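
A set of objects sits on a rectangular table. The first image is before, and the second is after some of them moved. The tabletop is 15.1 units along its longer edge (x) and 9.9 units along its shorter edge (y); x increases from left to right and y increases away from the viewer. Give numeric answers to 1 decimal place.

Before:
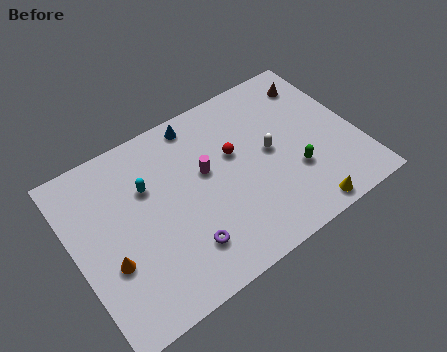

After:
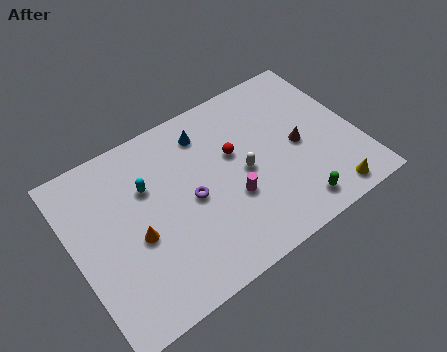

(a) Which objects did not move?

the cyan capsule and the red sphere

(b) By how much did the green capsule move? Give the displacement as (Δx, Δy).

(-0.4, -1.9)

From the two frames, the green capsule sits at roughly (11.5, 3.3) before and (11.1, 1.4) after.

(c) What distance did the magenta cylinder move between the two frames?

2.4

The magenta cylinder was near (7.1, 5.8) before and (8.1, 3.6) after, so it travelled √(1.0² + 2.2²) ≈ 2.4 units.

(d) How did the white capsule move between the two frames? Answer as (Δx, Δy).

(-1.5, -0.4)

From the two frames, the white capsule sits at roughly (10.5, 5.1) before and (9.0, 4.7) after.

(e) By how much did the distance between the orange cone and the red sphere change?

-1.6

Before: roughly 7.5 units apart; after: 5.9. That's 1.6 units closer together.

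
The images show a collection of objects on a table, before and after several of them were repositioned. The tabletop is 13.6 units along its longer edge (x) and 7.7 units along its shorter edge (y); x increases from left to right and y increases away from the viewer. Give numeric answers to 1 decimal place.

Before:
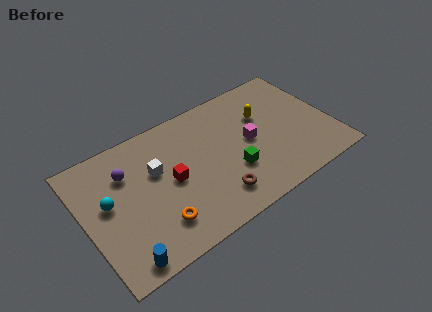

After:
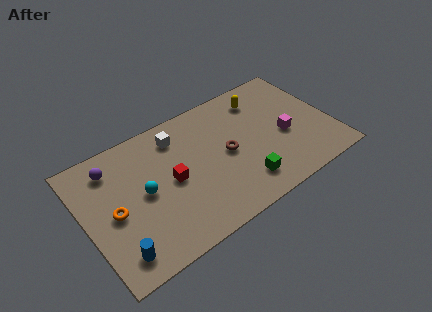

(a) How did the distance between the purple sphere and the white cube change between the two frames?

+1.9

They were about 1.7 units apart before and 3.6 after — 1.9 units further apart.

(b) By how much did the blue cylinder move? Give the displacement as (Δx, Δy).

(-0.2, 0.5)

From the two frames, the blue cylinder sits at roughly (1.5, 0.8) before and (1.3, 1.3) after.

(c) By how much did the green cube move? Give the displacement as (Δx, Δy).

(0.4, -1.0)

The green cube was at about (7.9, 2.6) and moved to about (8.3, 1.6).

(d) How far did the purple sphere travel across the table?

1.0

The purple sphere moved from about (2.5, 5.5) to (1.8, 6.2), a distance of √(0.7² + 0.7²) ≈ 1.0.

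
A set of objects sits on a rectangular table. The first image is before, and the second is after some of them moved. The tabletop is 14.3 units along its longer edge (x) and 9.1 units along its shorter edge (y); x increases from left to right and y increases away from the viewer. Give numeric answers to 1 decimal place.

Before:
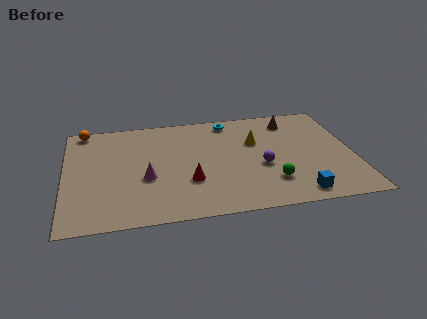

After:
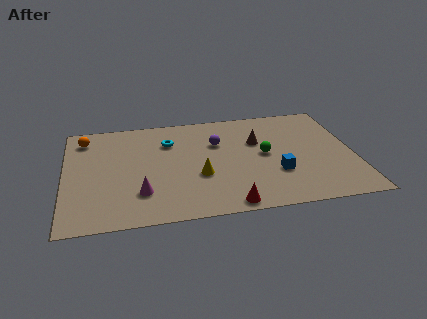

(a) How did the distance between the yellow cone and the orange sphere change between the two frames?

-1.9

They were about 8.8 units apart before and 6.9 after — 1.9 units closer together.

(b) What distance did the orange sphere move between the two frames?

0.8

The orange sphere was near (1.0, 8.3) before and (1.0, 7.5) after, so it travelled √(0.0² + 0.8²) ≈ 0.8 units.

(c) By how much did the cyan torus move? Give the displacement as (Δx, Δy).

(-3.1, -1.4)

The cyan torus started near (8.3, 8.0) and ended near (5.2, 6.6).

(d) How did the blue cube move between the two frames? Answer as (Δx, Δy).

(-0.9, 1.9)

From the two frames, the blue cube sits at roughly (11.3, 1.1) before and (10.4, 3.0) after.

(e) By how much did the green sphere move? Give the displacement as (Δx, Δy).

(-0.2, 2.4)

The green sphere started near (10.1, 2.3) and ended near (9.9, 4.7).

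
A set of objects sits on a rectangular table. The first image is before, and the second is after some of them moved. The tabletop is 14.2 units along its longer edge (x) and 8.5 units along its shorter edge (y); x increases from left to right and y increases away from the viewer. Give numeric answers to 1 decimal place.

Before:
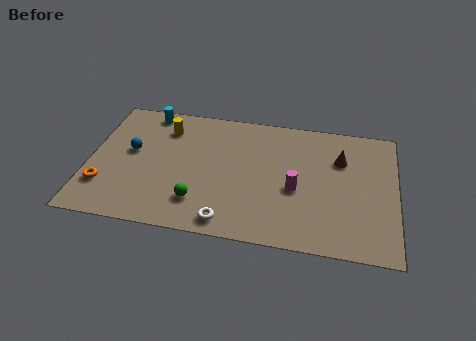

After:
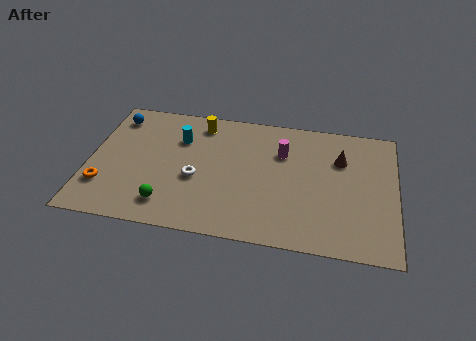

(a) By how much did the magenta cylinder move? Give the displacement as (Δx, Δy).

(-0.7, 2.3)

From the two frames, the magenta cylinder sits at roughly (9.6, 3.6) before and (8.9, 5.9) after.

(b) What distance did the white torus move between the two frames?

3.0

The white torus was near (6.6, 1.0) before and (5.0, 3.5) after, so it travelled √(1.6² + 2.5²) ≈ 3.0 units.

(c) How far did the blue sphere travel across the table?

2.4

The blue sphere was near (1.9, 4.8) before and (1.0, 7.0) after, so it travelled √(0.9² + 2.2²) ≈ 2.4 units.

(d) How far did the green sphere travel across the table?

1.5

The green sphere moved from about (5.2, 2.0) to (3.8, 1.6), a distance of √(1.4² + 0.4²) ≈ 1.5.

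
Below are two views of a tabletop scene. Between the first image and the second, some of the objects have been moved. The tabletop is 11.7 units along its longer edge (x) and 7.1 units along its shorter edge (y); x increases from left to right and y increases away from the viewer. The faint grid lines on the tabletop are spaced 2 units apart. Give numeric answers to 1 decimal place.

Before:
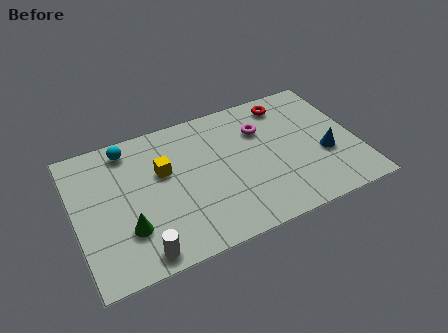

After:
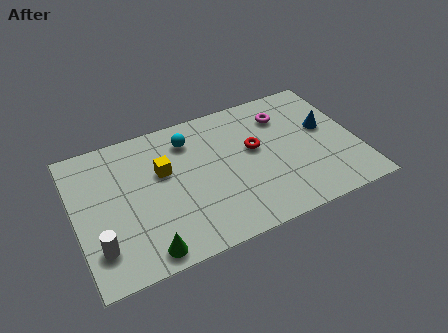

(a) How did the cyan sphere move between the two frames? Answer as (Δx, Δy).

(2.5, -0.5)

From the two frames, the cyan sphere sits at roughly (2.4, 6.1) before and (4.9, 5.6) after.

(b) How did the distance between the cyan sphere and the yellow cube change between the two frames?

-0.4

They were about 2.1 units apart before and 1.7 after — 0.4 units closer together.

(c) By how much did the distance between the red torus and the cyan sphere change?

-3.7

They were about 6.7 units apart before and 3.0 after — 3.7 units closer together.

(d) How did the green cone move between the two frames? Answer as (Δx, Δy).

(0.6, -1.3)

The green cone started near (2.0, 2.1) and ended near (2.6, 0.8).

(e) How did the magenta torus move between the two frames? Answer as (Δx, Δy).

(1.0, 0.4)

The magenta torus was at about (7.9, 5.0) and moved to about (8.9, 5.4).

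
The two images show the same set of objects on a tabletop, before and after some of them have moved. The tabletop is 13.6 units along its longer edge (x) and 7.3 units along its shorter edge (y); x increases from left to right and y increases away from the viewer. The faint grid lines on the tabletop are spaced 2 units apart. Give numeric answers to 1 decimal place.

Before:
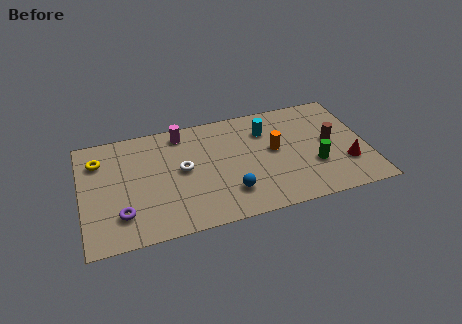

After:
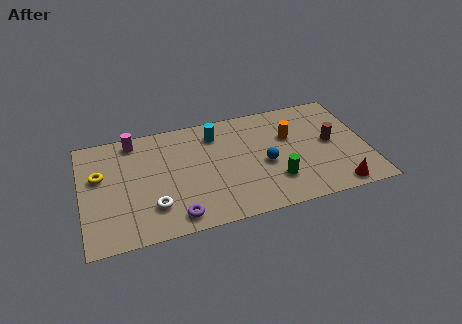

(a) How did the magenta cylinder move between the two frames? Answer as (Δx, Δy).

(-2.3, 0.1)

The magenta cylinder started near (4.9, 6.3) and ended near (2.6, 6.4).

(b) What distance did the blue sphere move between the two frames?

2.3

The blue sphere was near (6.9, 1.8) before and (8.7, 3.2) after, so it travelled √(1.8² + 1.4²) ≈ 2.3 units.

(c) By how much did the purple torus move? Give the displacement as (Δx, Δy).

(2.5, -0.8)

From the two frames, the purple torus sits at roughly (1.8, 1.8) before and (4.3, 1.0) after.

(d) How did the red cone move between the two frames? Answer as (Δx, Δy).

(-0.6, -1.4)

The red cone started near (12.5, 2.2) and ended near (11.9, 0.8).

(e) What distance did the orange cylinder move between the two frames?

1.1

From (9.2, 4.0) to (10.0, 4.7), the orange cylinder covered √(0.8² + 0.7²) ≈ 1.1 units.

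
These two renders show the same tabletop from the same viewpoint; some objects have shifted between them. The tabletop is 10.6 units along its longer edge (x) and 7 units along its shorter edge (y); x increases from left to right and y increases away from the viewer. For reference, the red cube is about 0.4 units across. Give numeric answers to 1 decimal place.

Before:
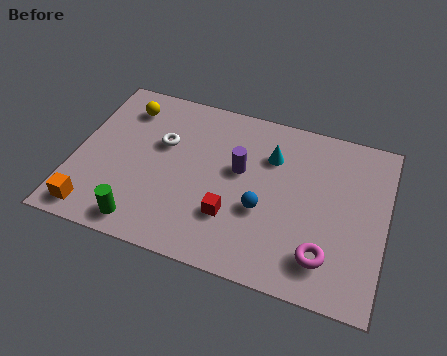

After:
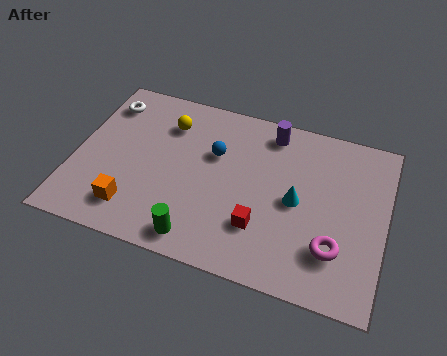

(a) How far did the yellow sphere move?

1.5

From (1.5, 5.6) to (3.0, 5.3), the yellow sphere covered √(1.5² + 0.3²) ≈ 1.5 units.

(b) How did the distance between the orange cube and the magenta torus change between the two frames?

-1.0

They were about 7.8 units apart before and 6.8 after — 1.0 units closer together.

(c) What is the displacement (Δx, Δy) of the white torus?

(-2.1, 1.2)

From the two frames, the white torus sits at roughly (2.9, 4.4) before and (0.8, 5.6) after.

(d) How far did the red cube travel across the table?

1.0

The red cube was near (5.5, 2.1) before and (6.5, 2.0) after, so it travelled √(1.0² + 0.1²) ≈ 1.0 units.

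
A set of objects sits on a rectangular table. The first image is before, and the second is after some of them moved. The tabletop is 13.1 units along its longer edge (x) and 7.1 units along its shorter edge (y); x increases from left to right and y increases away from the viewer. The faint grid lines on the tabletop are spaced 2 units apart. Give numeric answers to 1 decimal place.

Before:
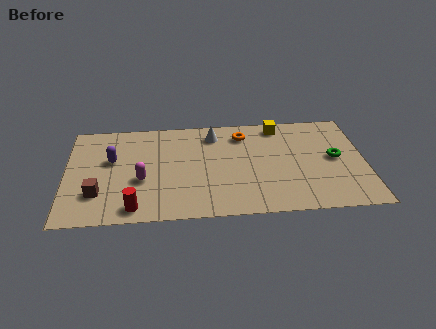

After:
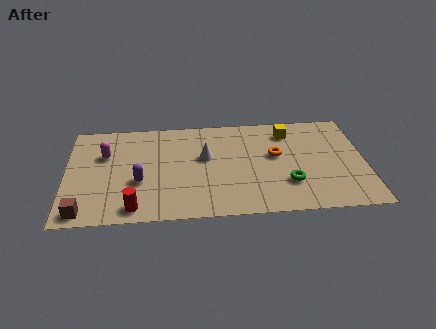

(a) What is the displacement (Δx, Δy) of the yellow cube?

(0.4, -0.5)

The yellow cube started near (9.4, 6.2) and ended near (9.8, 5.7).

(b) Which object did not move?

the red cylinder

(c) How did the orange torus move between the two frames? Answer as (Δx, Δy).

(1.4, -1.6)

The orange torus started near (7.8, 5.7) and ended near (9.2, 4.1).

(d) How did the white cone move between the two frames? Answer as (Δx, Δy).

(-0.4, -1.6)

The white cone was at about (6.5, 5.8) and moved to about (6.1, 4.2).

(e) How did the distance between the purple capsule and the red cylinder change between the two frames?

-1.7

The distance was about 3.5 in the first image and 1.8 in the second, so they moved 1.7 units closer together.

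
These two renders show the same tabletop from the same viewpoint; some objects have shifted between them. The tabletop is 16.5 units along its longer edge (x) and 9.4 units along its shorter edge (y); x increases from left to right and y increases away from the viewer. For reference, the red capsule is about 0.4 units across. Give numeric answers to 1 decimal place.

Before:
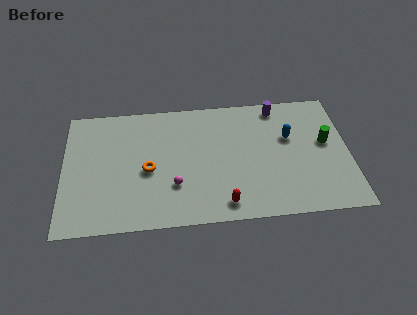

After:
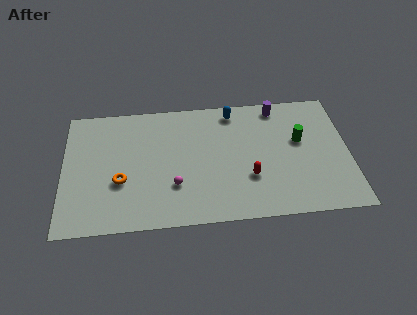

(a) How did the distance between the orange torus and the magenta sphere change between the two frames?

+1.2

The distance was about 2.0 in the first image and 3.2 in the second, so they moved 1.2 units further apart.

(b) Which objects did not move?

the purple cylinder and the magenta sphere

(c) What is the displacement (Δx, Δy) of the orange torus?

(-1.6, -0.7)

The orange torus started near (4.9, 4.2) and ended near (3.3, 3.5).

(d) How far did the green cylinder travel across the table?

1.5

The green cylinder was near (15.2, 5.3) before and (13.7, 5.6) after, so it travelled √(1.5² + 0.3²) ≈ 1.5 units.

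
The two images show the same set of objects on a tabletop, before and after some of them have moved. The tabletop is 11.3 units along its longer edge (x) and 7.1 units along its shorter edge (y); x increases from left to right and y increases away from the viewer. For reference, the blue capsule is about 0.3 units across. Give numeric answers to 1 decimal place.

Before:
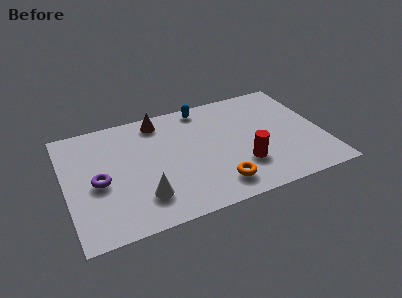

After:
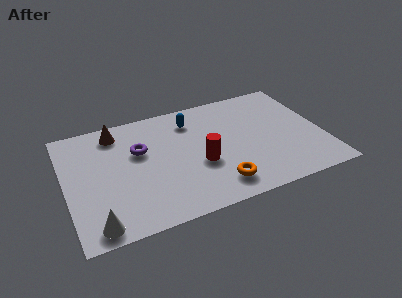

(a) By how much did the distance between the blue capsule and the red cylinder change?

-1.6

They were about 4.4 units apart before and 2.8 after — 1.6 units closer together.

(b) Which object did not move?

the orange torus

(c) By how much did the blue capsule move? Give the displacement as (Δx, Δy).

(-0.6, -0.7)

The blue capsule was at about (6.3, 6.3) and moved to about (5.7, 5.6).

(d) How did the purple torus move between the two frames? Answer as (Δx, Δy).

(1.9, 1.3)

The purple torus was at about (1.4, 3.2) and moved to about (3.3, 4.5).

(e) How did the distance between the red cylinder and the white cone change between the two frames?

+0.7

They were about 4.4 units apart before and 5.1 after — 0.7 units further apart.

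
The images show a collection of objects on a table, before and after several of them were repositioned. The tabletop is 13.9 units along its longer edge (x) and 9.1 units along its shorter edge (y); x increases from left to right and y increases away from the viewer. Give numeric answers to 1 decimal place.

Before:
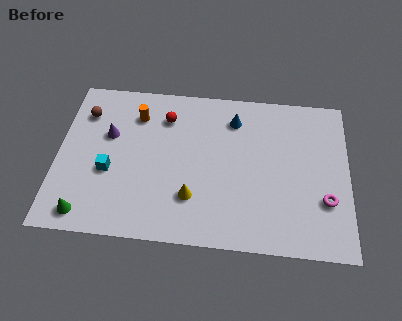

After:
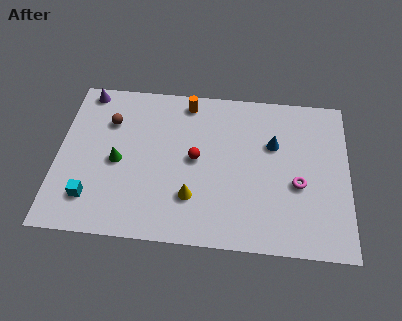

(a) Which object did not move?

the yellow cone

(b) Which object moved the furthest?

the green cone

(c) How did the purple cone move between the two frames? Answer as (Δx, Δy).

(-1.2, 2.5)

The purple cone started near (2.4, 5.7) and ended near (1.2, 8.2).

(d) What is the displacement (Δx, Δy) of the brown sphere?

(1.2, -0.4)

The brown sphere started near (1.2, 6.9) and ended near (2.4, 6.5).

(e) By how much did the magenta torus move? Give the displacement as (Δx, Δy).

(-1.3, 0.8)

The magenta torus was at about (12.8, 2.9) and moved to about (11.5, 3.7).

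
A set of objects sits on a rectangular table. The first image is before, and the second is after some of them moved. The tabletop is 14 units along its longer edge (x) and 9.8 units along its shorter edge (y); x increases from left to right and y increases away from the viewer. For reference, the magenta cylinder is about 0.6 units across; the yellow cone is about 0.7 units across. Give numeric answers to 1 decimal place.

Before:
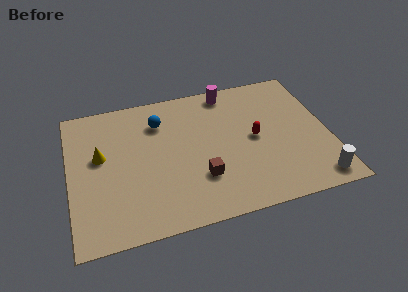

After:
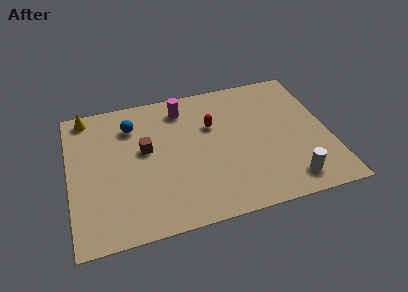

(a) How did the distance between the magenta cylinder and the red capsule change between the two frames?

-1.7

They were about 4.0 units apart before and 2.3 after — 1.7 units closer together.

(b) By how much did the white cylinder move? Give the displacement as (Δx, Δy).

(-1.4, 0.3)

The white cylinder was at about (13.0, 1.2) and moved to about (11.6, 1.5).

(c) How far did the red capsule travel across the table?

2.7

From (10.0, 4.9) to (7.8, 6.4), the red capsule covered √(2.2² + 1.5²) ≈ 2.7 units.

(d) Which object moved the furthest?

the brown cube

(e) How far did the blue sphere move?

1.5

The blue sphere was near (5.0, 7.4) before and (3.5, 7.5) after, so it travelled √(1.5² + 0.1²) ≈ 1.5 units.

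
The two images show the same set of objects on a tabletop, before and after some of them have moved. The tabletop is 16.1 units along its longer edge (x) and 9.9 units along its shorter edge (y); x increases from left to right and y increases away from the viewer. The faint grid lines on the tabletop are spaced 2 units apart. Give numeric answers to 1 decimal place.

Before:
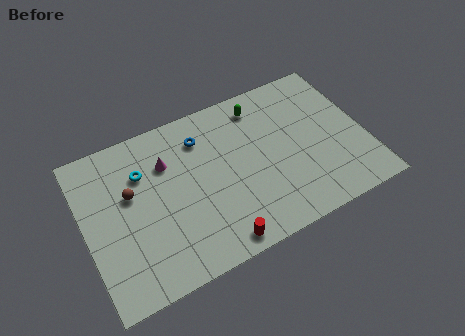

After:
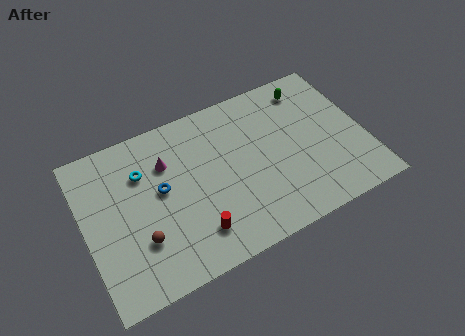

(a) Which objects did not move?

the magenta cone and the cyan torus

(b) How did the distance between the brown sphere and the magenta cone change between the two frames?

+2.1

Before: roughly 2.4 units apart; after: 4.5. That's 2.1 units further apart.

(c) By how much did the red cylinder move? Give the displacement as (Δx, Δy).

(-1.1, 1.1)

The red cylinder was at about (7.0, 1.0) and moved to about (5.9, 2.1).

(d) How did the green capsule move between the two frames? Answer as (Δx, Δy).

(2.9, 0.0)

From the two frames, the green capsule sits at roughly (10.5, 8.3) before and (13.4, 8.3) after.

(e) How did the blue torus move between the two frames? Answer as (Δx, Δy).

(-2.6, -2.2)

The blue torus started near (7.0, 7.7) and ended near (4.4, 5.5).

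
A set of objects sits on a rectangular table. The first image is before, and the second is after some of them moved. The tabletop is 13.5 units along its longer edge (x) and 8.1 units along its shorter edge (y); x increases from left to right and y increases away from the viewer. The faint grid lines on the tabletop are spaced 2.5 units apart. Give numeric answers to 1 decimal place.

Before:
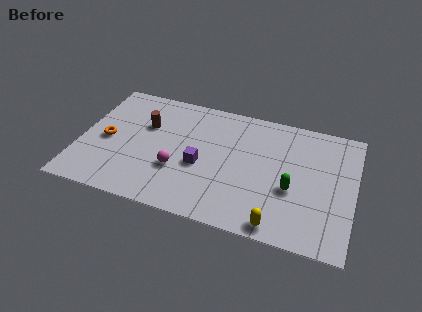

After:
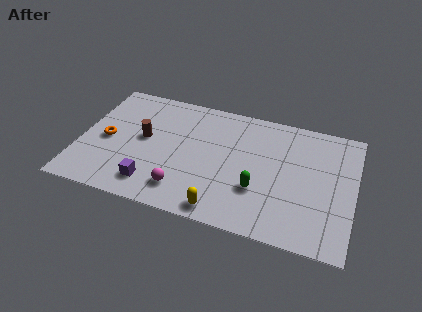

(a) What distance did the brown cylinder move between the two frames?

0.9

The brown cylinder moved from about (3.1, 5.3) to (3.1, 4.4), a distance of √(0.0² + 0.9²) ≈ 0.9.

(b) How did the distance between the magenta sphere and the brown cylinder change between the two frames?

+0.5

They were about 3.1 units apart before and 3.6 after — 0.5 units further apart.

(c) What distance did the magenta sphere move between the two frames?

1.3

The magenta sphere moved from about (4.9, 2.8) to (5.3, 1.6), a distance of √(0.4² + 1.2²) ≈ 1.3.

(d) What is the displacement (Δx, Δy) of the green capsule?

(-1.6, -0.5)

From the two frames, the green capsule sits at roughly (10.5, 3.2) before and (8.9, 2.7) after.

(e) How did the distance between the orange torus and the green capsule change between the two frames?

-1.5

They were about 9.2 units apart before and 7.7 after — 1.5 units closer together.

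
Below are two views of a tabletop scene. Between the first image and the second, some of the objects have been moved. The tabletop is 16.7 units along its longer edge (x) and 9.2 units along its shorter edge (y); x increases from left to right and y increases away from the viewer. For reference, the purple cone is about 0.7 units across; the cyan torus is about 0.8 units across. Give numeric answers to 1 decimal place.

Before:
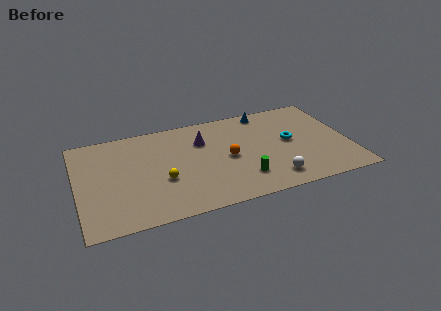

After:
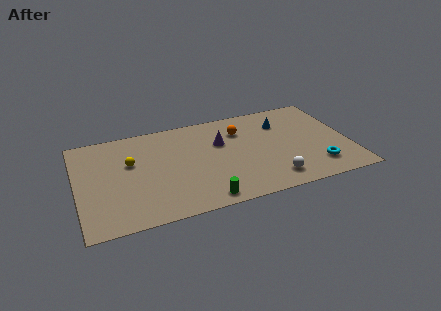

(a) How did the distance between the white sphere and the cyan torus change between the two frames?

-0.8

They were about 3.6 units apart before and 2.8 after — 0.8 units closer together.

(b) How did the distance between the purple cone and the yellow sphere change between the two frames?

+1.6

The distance was about 4.0 in the first image and 5.6 in the second, so they moved 1.6 units further apart.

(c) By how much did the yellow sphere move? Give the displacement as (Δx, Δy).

(-1.8, 2.2)

The yellow sphere was at about (5.1, 3.5) and moved to about (3.3, 5.7).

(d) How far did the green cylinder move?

2.8

The green cylinder was near (9.9, 2.2) before and (7.4, 1.0) after, so it travelled √(2.5² + 1.2²) ≈ 2.8 units.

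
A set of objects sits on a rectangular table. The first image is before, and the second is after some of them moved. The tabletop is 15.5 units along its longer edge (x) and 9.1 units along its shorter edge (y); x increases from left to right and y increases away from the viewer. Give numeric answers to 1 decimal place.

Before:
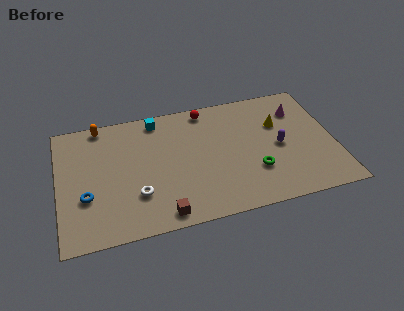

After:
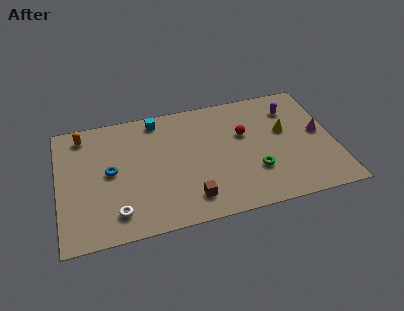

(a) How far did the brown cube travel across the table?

1.7

The brown cube moved from about (5.6, 1.0) to (7.2, 1.7), a distance of √(1.6² + 0.7²) ≈ 1.7.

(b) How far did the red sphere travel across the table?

3.1

The red sphere moved from about (8.5, 8.1) to (10.5, 5.7), a distance of √(2.0² + 2.4²) ≈ 3.1.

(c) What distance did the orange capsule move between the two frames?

1.1

The orange capsule was near (2.5, 8.3) before and (1.5, 7.8) after, so it travelled √(1.0² + 0.5²) ≈ 1.1 units.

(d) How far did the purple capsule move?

2.8

The purple capsule moved from about (12.4, 4.3) to (13.3, 7.0), a distance of √(0.9² + 2.7²) ≈ 2.8.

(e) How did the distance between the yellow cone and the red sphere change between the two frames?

-2.2

They were about 4.5 units apart before and 2.3 after — 2.2 units closer together.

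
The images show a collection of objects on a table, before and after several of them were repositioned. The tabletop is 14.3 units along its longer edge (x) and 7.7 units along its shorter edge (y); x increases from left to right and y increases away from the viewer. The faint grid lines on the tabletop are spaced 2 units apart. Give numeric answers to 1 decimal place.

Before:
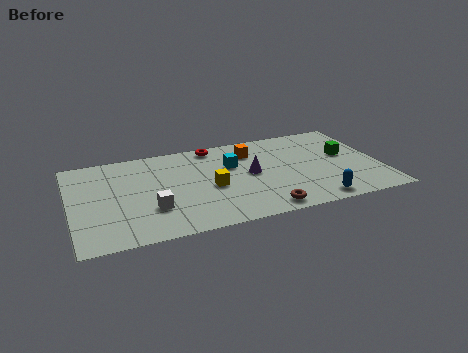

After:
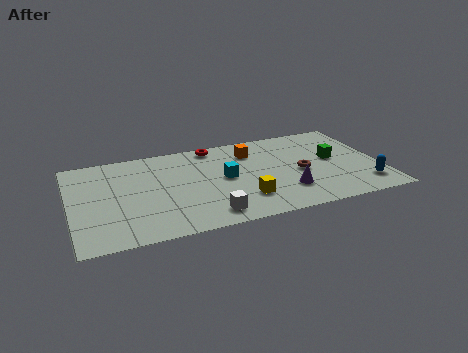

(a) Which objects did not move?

the orange cube and the red torus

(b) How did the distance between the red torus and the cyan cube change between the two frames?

+0.9

They were about 2.0 units apart before and 2.9 after — 0.9 units further apart.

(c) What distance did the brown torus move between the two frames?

3.3

The brown torus moved from about (8.6, 0.9) to (10.6, 3.5), a distance of √(2.0² + 2.6²) ≈ 3.3.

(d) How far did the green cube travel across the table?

0.6

The green cube moved from about (12.8, 4.4) to (12.2, 4.2), a distance of √(0.6² + 0.2²) ≈ 0.6.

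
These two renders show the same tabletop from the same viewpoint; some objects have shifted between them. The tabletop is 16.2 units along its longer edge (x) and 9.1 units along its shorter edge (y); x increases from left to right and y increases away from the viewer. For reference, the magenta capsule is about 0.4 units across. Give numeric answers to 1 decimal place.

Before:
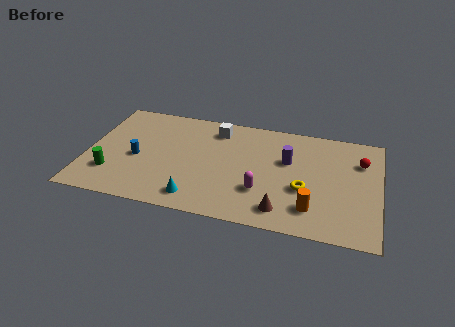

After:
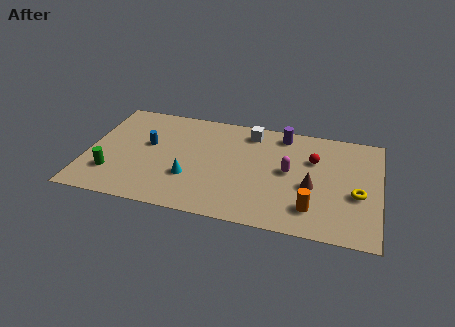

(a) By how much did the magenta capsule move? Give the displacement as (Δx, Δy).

(1.4, 2.0)

From the two frames, the magenta capsule sits at roughly (9.8, 2.8) before and (11.2, 4.8) after.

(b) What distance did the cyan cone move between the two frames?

1.7

The cyan cone moved from about (6.3, 1.4) to (5.8, 3.0), a distance of √(0.5² + 1.6²) ≈ 1.7.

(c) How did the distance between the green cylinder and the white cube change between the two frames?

+1.6

The distance was about 7.5 in the first image and 9.1 in the second, so they moved 1.6 units further apart.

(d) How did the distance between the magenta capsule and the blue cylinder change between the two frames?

+0.8

They were about 7.1 units apart before and 7.9 after — 0.8 units further apart.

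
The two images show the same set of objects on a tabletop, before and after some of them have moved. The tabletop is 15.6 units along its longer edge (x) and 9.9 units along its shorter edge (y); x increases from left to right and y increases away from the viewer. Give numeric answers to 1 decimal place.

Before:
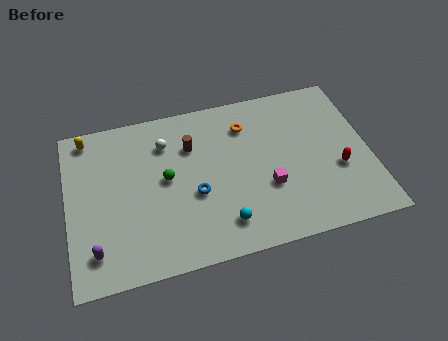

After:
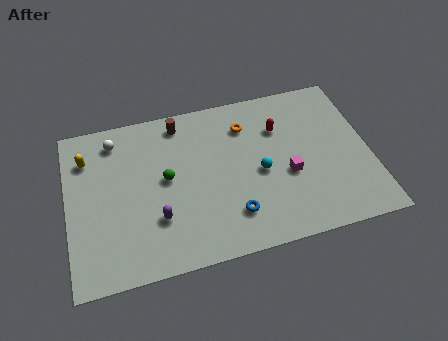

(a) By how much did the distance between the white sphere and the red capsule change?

-0.9

The distance was about 9.5 in the first image and 8.6 in the second, so they moved 0.9 units closer together.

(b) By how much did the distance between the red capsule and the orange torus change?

-4.2

They were about 6.0 units apart before and 1.8 after — 4.2 units closer together.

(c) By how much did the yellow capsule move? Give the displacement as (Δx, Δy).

(-0.1, -1.3)

From the two frames, the yellow capsule sits at roughly (1.2, 8.8) before and (1.1, 7.5) after.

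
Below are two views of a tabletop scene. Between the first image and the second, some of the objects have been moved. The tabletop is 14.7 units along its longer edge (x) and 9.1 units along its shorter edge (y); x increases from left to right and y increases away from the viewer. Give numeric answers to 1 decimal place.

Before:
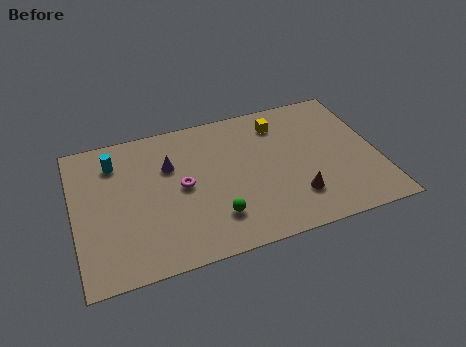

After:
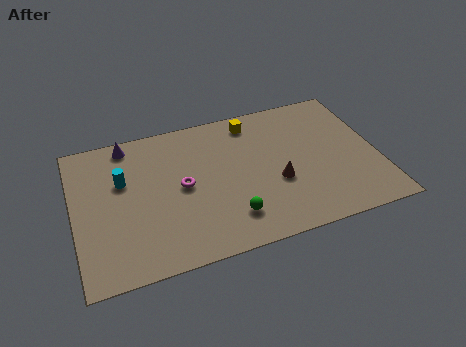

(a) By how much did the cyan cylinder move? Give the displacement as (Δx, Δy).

(0.3, -1.3)

The cyan cylinder was at about (2.1, 7.1) and moved to about (2.4, 5.8).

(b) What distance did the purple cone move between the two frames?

2.8

From (4.7, 6.1) to (2.8, 8.1), the purple cone covered √(1.9² + 2.0²) ≈ 2.8 units.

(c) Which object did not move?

the magenta torus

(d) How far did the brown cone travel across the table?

1.4

The brown cone moved from about (10.5, 2.3) to (9.7, 3.5), a distance of √(0.8² + 1.2²) ≈ 1.4.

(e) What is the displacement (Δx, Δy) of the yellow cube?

(-1.3, 0.5)

The yellow cube started near (10.2, 7.3) and ended near (8.9, 7.8).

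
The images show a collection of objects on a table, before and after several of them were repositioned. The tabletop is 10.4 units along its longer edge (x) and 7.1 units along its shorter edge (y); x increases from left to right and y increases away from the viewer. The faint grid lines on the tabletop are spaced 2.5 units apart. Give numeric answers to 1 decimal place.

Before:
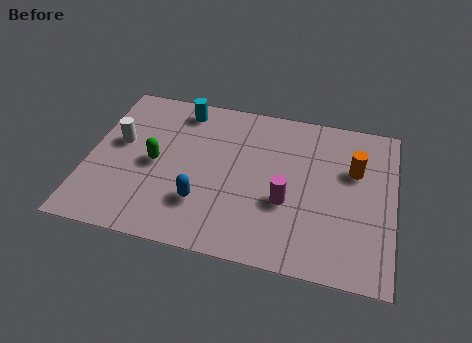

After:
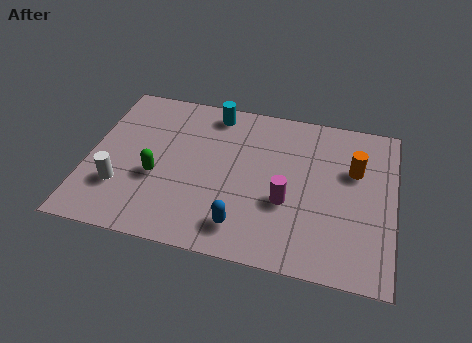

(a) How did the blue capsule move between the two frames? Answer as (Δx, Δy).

(1.4, -0.7)

The blue capsule started near (4.0, 2.0) and ended near (5.4, 1.3).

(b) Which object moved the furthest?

the white cylinder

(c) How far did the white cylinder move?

2.0

The white cylinder was near (1.0, 4.1) before and (1.2, 2.1) after, so it travelled √(0.2² + 2.0²) ≈ 2.0 units.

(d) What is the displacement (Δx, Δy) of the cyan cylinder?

(1.1, 0.1)

The cyan cylinder started near (3.0, 6.1) and ended near (4.1, 6.2).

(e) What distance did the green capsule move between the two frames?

0.6

The green capsule moved from about (2.3, 3.4) to (2.4, 2.8), a distance of √(0.1² + 0.6²) ≈ 0.6.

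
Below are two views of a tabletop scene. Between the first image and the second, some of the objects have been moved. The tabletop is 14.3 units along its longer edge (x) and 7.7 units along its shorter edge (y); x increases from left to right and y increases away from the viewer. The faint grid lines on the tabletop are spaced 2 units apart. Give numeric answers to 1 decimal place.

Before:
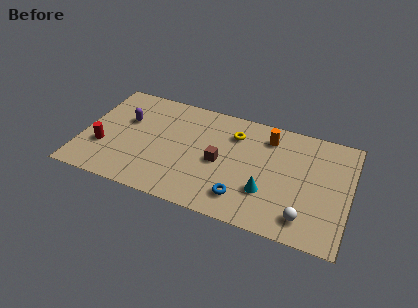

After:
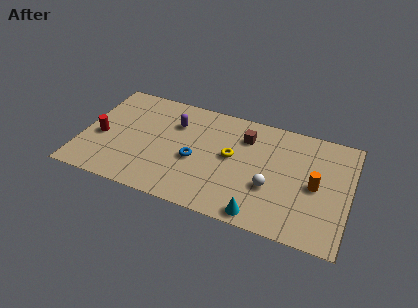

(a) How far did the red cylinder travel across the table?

0.7

From (1.2, 2.6) to (1.0, 3.3), the red cylinder covered √(0.2² + 0.7²) ≈ 0.7 units.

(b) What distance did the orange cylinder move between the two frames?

3.7

The orange cylinder moved from about (9.8, 6.2) to (12.5, 3.7), a distance of √(2.7² + 2.5²) ≈ 3.7.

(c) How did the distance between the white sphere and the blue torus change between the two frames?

+0.8

Before: roughly 3.3 units apart; after: 4.1. That's 0.8 units further apart.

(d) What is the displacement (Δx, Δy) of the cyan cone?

(-0.2, -1.6)

The cyan cone started near (10.0, 2.4) and ended near (9.8, 0.8).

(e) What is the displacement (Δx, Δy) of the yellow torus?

(0.0, -1.6)

From the two frames, the yellow torus sits at roughly (8.0, 5.8) before and (8.0, 4.2) after.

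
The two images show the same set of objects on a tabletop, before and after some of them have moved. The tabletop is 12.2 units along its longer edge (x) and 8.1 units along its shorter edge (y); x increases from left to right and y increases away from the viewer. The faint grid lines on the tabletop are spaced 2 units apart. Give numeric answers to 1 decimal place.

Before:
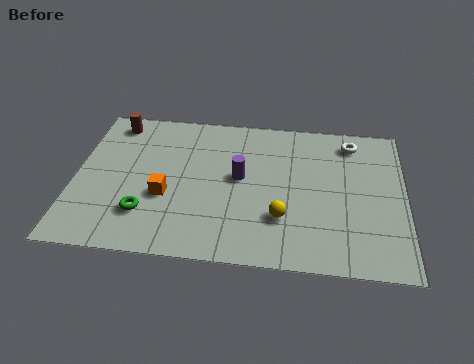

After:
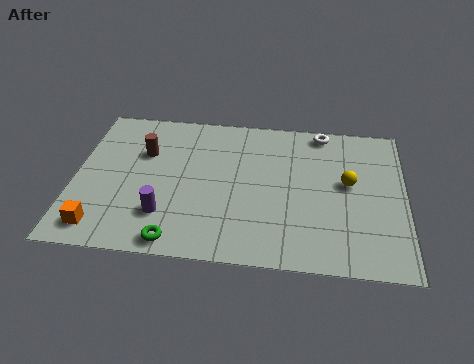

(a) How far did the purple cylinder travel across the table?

3.5

The purple cylinder was near (6.1, 4.4) before and (3.4, 2.1) after, so it travelled √(2.7² + 2.3²) ≈ 3.5 units.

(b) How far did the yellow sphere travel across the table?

3.2

The yellow sphere was near (7.7, 2.4) before and (10.1, 4.5) after, so it travelled √(2.4² + 2.1²) ≈ 3.2 units.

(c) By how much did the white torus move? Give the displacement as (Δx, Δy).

(-1.1, 0.5)

The white torus started near (10.2, 6.8) and ended near (9.1, 7.3).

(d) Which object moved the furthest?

the purple cylinder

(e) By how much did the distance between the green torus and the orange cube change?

+1.6

They were about 1.2 units apart before and 2.8 after — 1.6 units further apart.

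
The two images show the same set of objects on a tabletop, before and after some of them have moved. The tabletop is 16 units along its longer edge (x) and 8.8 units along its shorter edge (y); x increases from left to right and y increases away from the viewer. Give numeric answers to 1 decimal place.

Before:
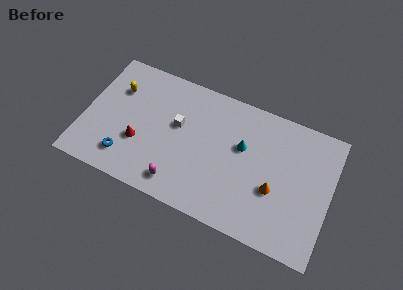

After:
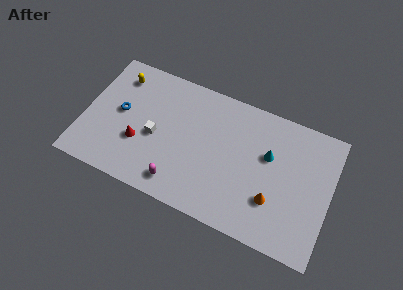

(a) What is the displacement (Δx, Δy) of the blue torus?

(-0.7, 2.9)

The blue torus started near (3.0, 1.8) and ended near (2.3, 4.7).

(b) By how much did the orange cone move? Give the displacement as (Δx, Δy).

(0.0, -0.7)

The orange cone was at about (12.5, 3.4) and moved to about (12.5, 2.7).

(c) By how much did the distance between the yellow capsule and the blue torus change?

-2.1

Before: roughly 4.5 units apart; after: 2.4. That's 2.1 units closer together.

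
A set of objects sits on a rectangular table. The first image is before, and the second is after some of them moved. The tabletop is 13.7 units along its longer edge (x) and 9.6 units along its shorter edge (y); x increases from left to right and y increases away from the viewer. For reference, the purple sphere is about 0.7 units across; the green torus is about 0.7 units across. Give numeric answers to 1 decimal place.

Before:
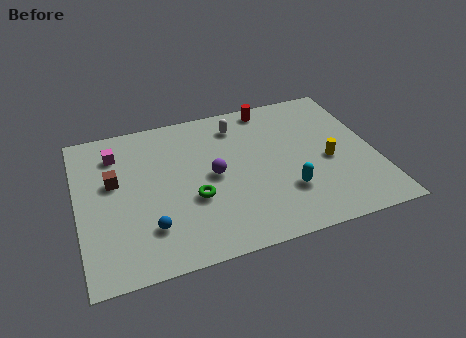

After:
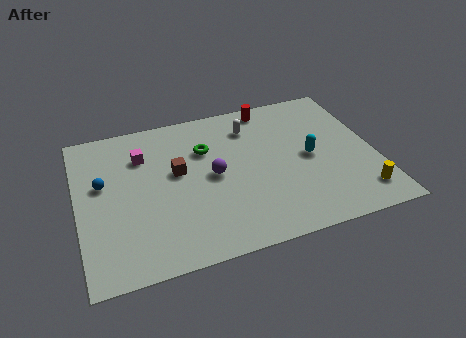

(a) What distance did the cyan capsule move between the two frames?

2.3

From (9.4, 2.8) to (10.7, 4.7), the cyan capsule covered √(1.3² + 1.9²) ≈ 2.3 units.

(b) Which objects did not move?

the purple sphere and the red cylinder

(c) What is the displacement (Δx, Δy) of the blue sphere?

(-1.9, 3.3)

From the two frames, the blue sphere sits at roughly (3.1, 2.4) before and (1.2, 5.7) after.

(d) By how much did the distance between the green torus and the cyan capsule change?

+0.8

They were about 4.3 units apart before and 5.1 after — 0.8 units further apart.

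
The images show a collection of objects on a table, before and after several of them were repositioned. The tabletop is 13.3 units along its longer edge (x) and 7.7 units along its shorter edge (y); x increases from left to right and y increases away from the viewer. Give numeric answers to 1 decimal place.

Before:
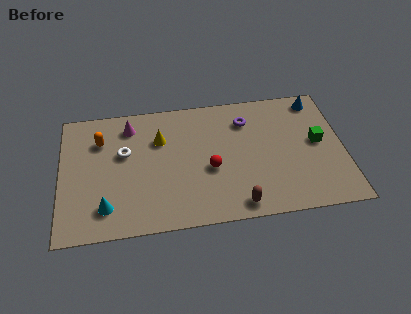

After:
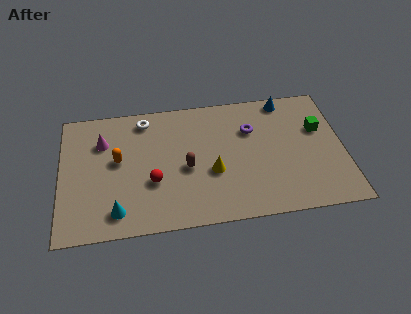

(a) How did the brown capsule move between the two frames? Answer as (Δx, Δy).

(-2.3, 2.5)

The brown capsule was at about (8.2, 0.9) and moved to about (5.9, 3.4).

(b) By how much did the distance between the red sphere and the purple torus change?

+2.1

They were about 3.2 units apart before and 5.3 after — 2.1 units further apart.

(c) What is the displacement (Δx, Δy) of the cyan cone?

(0.5, -0.3)

The cyan cone started near (2.1, 1.6) and ended near (2.6, 1.3).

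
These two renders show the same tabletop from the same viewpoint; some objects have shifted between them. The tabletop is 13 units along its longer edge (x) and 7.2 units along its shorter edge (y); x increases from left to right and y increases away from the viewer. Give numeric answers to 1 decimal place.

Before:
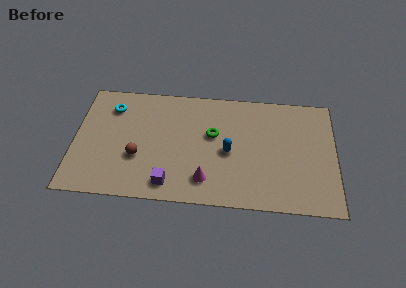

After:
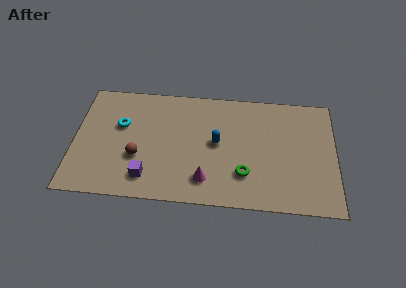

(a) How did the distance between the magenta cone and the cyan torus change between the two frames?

-1.1

The distance was about 6.3 in the first image and 5.2 in the second, so they moved 1.1 units closer together.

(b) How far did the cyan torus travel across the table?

1.2

The cyan torus moved from about (1.8, 5.6) to (2.3, 4.5), a distance of √(0.5² + 1.1²) ≈ 1.2.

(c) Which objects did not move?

the magenta cone and the brown sphere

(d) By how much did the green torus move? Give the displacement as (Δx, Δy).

(1.6, -2.3)

From the two frames, the green torus sits at roughly (6.9, 4.3) before and (8.5, 2.0) after.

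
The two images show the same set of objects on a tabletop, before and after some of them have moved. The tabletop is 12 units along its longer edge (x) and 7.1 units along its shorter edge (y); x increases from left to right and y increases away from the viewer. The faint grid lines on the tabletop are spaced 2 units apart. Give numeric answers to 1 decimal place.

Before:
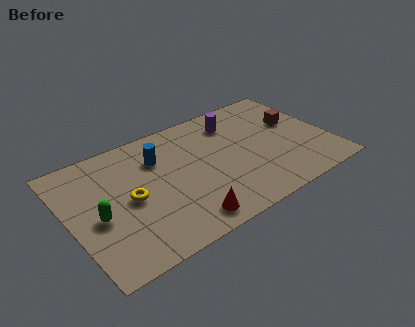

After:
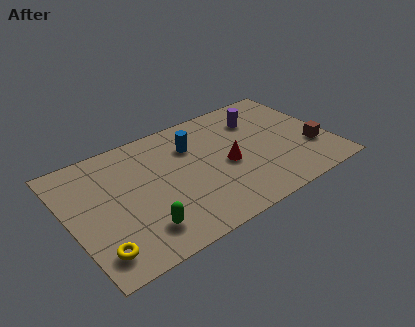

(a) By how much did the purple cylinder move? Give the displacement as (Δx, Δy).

(1.1, -0.3)

The purple cylinder started near (8.0, 5.6) and ended near (9.1, 5.3).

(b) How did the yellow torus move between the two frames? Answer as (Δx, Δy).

(-1.8, -2.1)

The yellow torus was at about (2.7, 3.4) and moved to about (0.9, 1.3).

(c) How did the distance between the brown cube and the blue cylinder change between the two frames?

-0.5

Before: roughly 6.4 units apart; after: 5.9. That's 0.5 units closer together.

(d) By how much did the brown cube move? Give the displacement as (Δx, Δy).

(0.4, -2.0)

The brown cube was at about (10.7, 4.3) and moved to about (11.1, 2.3).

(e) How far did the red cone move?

3.3

The red cone was near (4.8, 1.0) before and (7.2, 3.2) after, so it travelled √(2.4² + 2.2²) ≈ 3.3 units.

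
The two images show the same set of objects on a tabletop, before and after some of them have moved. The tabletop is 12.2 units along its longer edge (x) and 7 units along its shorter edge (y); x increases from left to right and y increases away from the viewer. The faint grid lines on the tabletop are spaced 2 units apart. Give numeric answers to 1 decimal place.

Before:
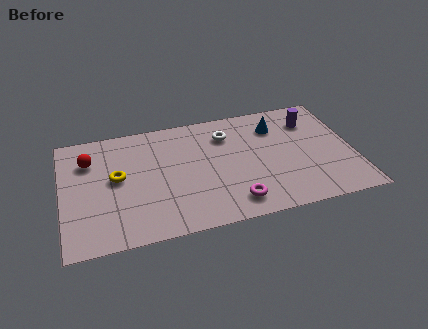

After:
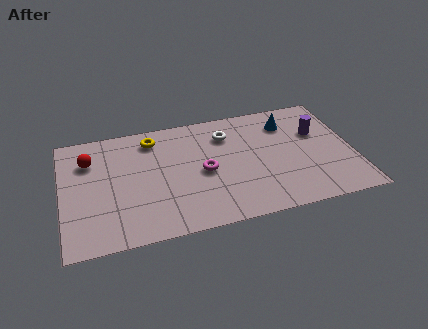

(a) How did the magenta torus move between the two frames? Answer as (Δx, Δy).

(-1.1, 2.1)

From the two frames, the magenta torus sits at roughly (7.0, 1.2) before and (5.9, 3.3) after.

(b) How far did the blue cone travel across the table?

0.5

From (9.1, 5.3) to (9.6, 5.4), the blue cone covered √(0.5² + 0.1²) ≈ 0.5 units.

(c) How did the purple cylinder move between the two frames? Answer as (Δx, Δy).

(0.2, -0.8)

From the two frames, the purple cylinder sits at roughly (10.6, 5.3) before and (10.8, 4.5) after.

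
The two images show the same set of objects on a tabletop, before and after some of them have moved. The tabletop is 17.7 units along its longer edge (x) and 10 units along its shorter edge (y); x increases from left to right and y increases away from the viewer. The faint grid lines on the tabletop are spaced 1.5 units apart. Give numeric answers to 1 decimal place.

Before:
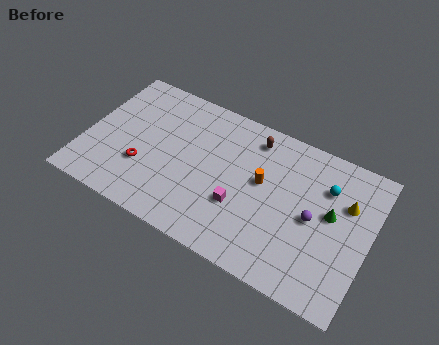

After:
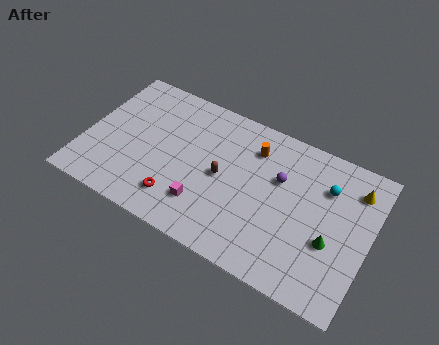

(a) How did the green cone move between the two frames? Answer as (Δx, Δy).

(0.2, -1.8)

The green cone was at about (15.3, 5.6) and moved to about (15.5, 3.8).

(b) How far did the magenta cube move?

2.3

From (9.9, 3.5) to (7.8, 2.5), the magenta cube covered √(2.1² + 1.0²) ≈ 2.3 units.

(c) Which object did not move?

the cyan sphere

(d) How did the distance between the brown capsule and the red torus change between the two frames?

-4.4

They were about 8.1 units apart before and 3.7 after — 4.4 units closer together.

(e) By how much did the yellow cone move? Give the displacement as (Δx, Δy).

(0.4, 1.2)

From the two frames, the yellow cone sits at roughly (16.1, 6.7) before and (16.5, 7.9) after.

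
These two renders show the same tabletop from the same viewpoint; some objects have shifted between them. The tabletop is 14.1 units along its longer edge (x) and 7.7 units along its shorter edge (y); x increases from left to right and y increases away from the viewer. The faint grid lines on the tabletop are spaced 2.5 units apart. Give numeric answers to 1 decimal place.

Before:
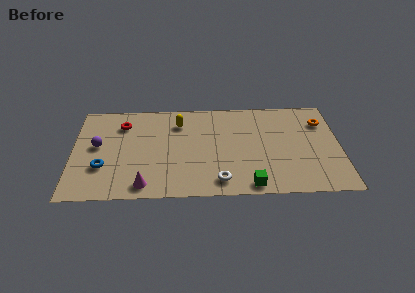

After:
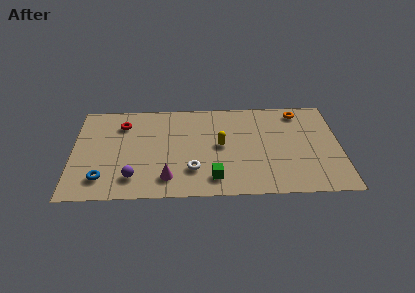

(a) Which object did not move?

the red torus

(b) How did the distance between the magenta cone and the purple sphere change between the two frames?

-2.3

The distance was about 4.1 in the first image and 1.8 in the second, so they moved 2.3 units closer together.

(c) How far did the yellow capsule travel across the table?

2.9

From (5.6, 5.9) to (7.8, 4.0), the yellow capsule covered √(2.2² + 1.9²) ≈ 2.9 units.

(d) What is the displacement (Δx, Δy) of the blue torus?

(0.0, -0.9)

The blue torus started near (1.6, 2.5) and ended near (1.6, 1.6).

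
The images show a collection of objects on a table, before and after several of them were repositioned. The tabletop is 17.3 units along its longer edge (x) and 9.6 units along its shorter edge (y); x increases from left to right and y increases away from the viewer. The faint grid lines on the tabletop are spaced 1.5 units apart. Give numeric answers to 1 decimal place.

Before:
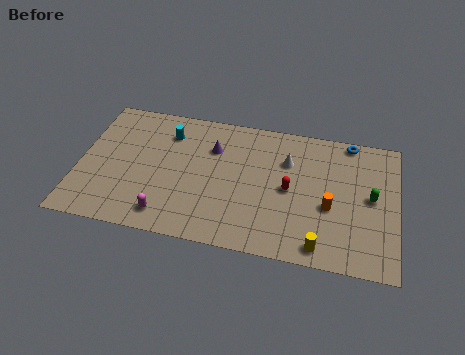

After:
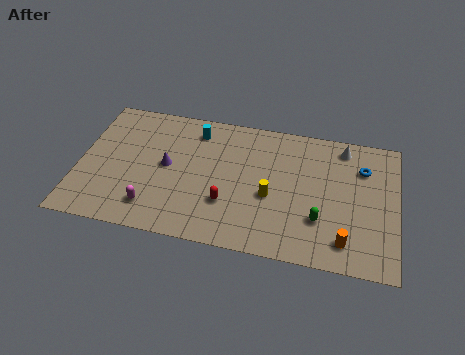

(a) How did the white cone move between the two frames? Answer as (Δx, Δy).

(3.0, 1.6)

The white cone was at about (11.3, 6.7) and moved to about (14.3, 8.3).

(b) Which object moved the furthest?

the yellow cylinder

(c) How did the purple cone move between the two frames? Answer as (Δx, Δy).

(-2.4, -1.8)

From the two frames, the purple cone sits at roughly (7.2, 6.8) before and (4.8, 5.0) after.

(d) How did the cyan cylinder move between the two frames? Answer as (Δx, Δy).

(1.5, 0.5)

The cyan cylinder was at about (4.7, 7.4) and moved to about (6.2, 7.9).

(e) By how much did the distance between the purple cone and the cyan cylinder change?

+0.6

The distance was about 2.6 in the first image and 3.2 in the second, so they moved 0.6 units further apart.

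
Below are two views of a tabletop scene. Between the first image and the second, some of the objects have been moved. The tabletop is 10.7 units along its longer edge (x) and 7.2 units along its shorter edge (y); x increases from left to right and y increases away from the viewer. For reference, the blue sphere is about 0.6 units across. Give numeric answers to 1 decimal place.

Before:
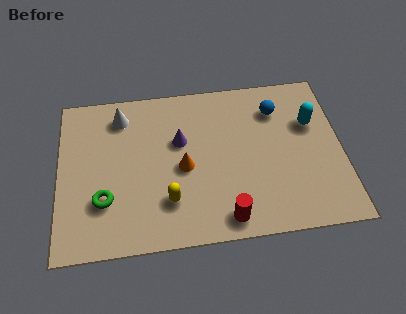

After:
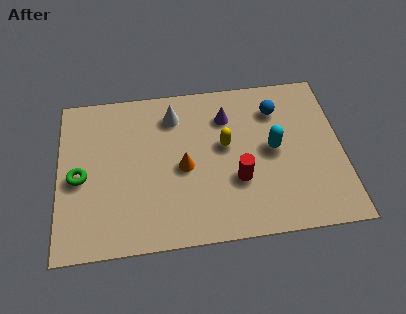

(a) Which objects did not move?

the blue sphere and the orange cone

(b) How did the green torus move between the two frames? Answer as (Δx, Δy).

(-0.9, 1.1)

The green torus was at about (1.7, 2.2) and moved to about (0.8, 3.3).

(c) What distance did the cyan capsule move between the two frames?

1.8

From (9.6, 4.7) to (8.1, 3.7), the cyan capsule covered √(1.5² + 1.0²) ≈ 1.8 units.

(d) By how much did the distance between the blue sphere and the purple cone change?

-1.9

They were about 3.8 units apart before and 1.9 after — 1.9 units closer together.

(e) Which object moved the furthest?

the yellow capsule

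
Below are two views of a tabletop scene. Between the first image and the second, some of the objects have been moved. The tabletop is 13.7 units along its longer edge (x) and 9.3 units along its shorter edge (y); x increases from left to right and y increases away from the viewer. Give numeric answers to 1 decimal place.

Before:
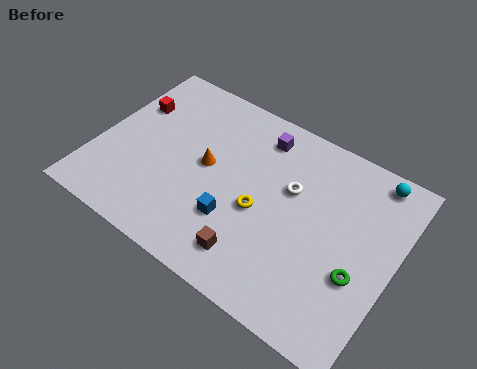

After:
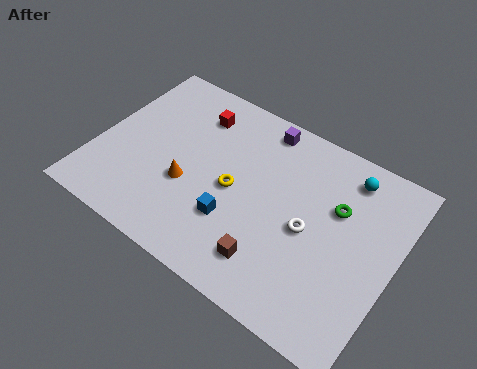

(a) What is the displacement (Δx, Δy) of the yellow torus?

(-1.3, 0.4)

The yellow torus was at about (7.7, 4.0) and moved to about (6.4, 4.4).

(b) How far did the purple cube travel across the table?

0.5

The purple cube moved from about (7.0, 7.7) to (7.0, 8.2), a distance of √(0.0² + 0.5²) ≈ 0.5.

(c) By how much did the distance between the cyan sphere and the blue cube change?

-1.1

The distance was about 7.7 in the first image and 6.6 in the second, so they moved 1.1 units closer together.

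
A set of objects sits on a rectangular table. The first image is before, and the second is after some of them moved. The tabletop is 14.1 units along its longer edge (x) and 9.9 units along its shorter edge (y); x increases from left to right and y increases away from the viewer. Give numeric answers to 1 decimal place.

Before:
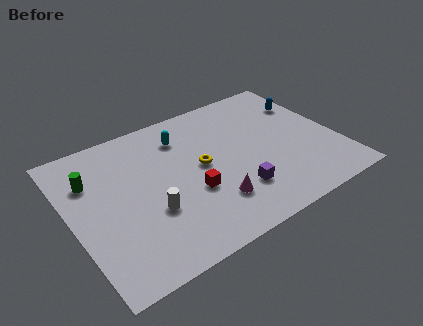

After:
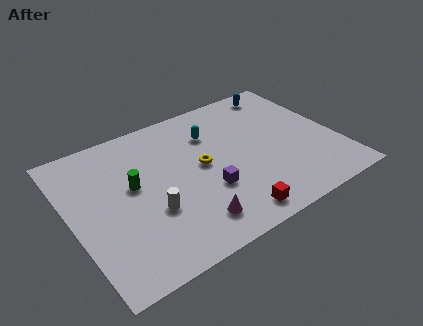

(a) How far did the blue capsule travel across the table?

1.9

The blue capsule was near (13.1, 7.1) before and (12.0, 8.7) after, so it travelled √(1.1² + 1.6²) ≈ 1.9 units.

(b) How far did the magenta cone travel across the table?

1.5

The magenta cone was near (7.0, 2.5) before and (5.7, 1.8) after, so it travelled √(1.3² + 0.7²) ≈ 1.5 units.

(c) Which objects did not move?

the yellow torus and the white cylinder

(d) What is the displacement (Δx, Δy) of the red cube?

(1.6, -2.5)

From the two frames, the red cube sits at roughly (6.1, 3.7) before and (7.7, 1.2) after.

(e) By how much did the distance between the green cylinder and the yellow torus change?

-2.3

They were about 5.9 units apart before and 3.6 after — 2.3 units closer together.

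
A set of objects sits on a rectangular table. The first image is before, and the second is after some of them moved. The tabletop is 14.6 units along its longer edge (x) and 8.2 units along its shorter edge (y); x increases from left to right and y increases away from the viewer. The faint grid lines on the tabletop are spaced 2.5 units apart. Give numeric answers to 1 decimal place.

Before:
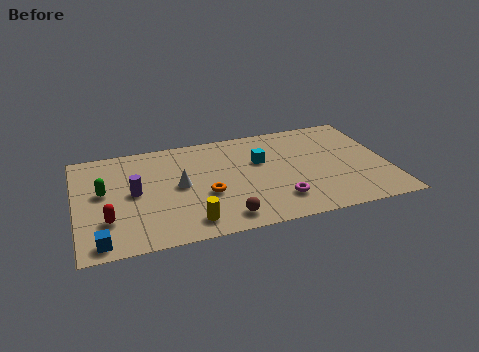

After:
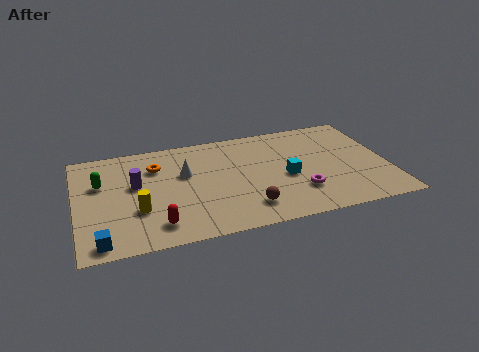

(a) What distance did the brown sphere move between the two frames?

1.2

The brown sphere moved from about (6.7, 1.2) to (7.8, 1.7), a distance of √(1.1² + 0.5²) ≈ 1.2.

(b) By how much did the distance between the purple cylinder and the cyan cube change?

+1.0

The distance was about 6.1 in the first image and 7.1 in the second, so they moved 1.0 units further apart.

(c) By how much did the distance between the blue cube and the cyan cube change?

+0.4

Before: roughly 8.8 units apart; after: 9.2. That's 0.4 units further apart.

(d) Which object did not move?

the blue cube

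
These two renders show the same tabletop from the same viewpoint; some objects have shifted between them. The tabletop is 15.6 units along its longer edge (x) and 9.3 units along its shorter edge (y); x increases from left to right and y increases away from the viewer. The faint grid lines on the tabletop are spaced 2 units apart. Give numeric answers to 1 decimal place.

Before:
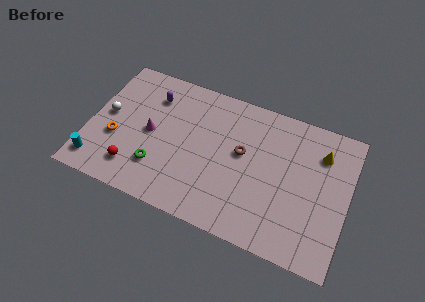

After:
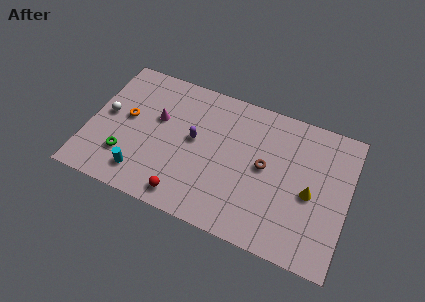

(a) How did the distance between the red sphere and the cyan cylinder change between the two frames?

+0.5

The distance was about 2.2 in the first image and 2.7 in the second, so they moved 0.5 units further apart.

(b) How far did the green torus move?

2.0

The green torus was near (4.4, 2.5) before and (2.4, 2.5) after, so it travelled √(2.0² + 0.0²) ≈ 2.0 units.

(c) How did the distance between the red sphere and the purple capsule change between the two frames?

-1.3

Before: roughly 5.2 units apart; after: 3.9. That's 1.3 units closer together.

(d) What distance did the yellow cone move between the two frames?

2.8

The yellow cone moved from about (13.8, 7.0) to (13.4, 4.2), a distance of √(0.4² + 2.8²) ≈ 2.8.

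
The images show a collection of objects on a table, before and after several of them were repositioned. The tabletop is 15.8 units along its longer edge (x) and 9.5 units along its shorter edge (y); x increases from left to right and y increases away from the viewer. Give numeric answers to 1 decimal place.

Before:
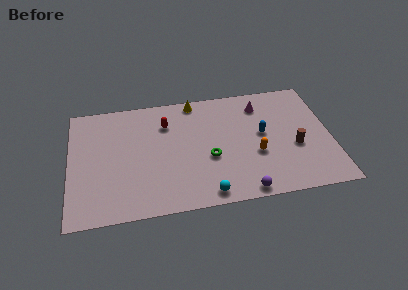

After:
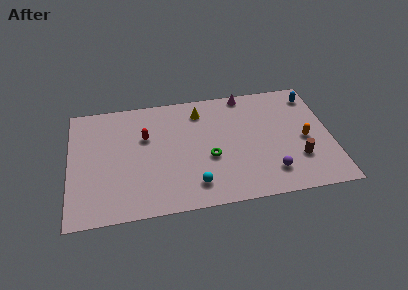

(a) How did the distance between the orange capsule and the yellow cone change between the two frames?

+1.0

They were about 6.1 units apart before and 7.1 after — 1.0 units further apart.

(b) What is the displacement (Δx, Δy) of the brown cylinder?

(0.1, -1.0)

From the two frames, the brown cylinder sits at roughly (13.6, 3.8) before and (13.7, 2.8) after.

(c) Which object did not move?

the green torus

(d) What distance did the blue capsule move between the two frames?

4.2

The blue capsule was near (11.7, 5.2) before and (14.9, 7.9) after, so it travelled √(3.2² + 2.7²) ≈ 4.2 units.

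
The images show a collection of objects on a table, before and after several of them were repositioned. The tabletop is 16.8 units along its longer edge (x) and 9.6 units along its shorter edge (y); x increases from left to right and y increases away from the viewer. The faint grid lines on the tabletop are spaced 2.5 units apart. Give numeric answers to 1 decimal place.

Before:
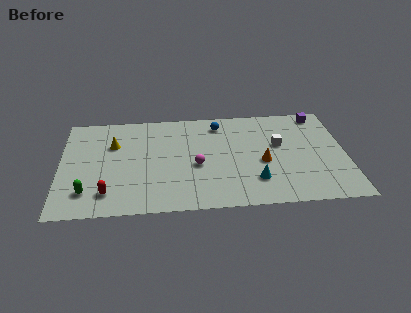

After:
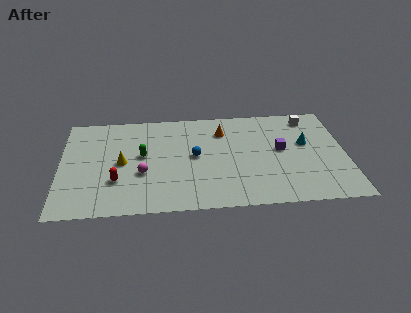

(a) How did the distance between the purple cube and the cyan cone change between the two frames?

-5.7

Before: roughly 7.3 units apart; after: 1.6. That's 5.7 units closer together.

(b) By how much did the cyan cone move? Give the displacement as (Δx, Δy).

(3.1, 3.3)

The cyan cone started near (11.4, 2.4) and ended near (14.5, 5.7).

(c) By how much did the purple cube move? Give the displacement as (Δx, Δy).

(-2.4, -3.3)

The purple cube was at about (15.4, 8.5) and moved to about (13.0, 5.2).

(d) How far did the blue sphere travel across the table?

3.4

The blue sphere was near (9.4, 8.0) before and (7.9, 5.0) after, so it travelled √(1.5² + 3.0²) ≈ 3.4 units.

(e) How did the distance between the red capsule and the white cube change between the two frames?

+1.8

They were about 10.8 units apart before and 12.6 after — 1.8 units further apart.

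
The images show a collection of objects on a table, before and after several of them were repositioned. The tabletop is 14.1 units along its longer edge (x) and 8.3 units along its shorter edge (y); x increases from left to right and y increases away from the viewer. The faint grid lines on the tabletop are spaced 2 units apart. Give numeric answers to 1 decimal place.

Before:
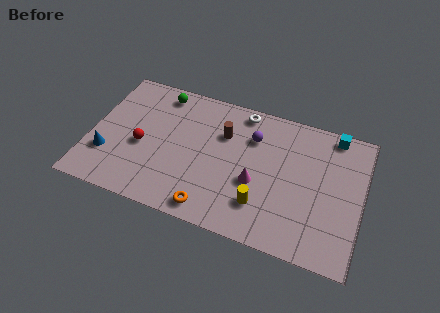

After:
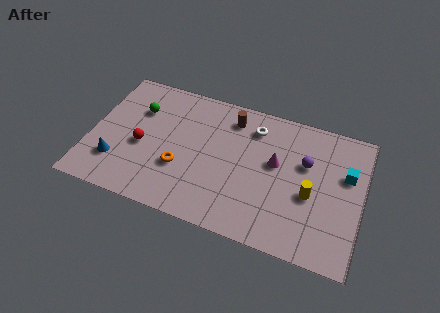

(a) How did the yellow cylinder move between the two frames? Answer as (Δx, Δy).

(2.4, 1.4)

From the two frames, the yellow cylinder sits at roughly (9.1, 2.1) before and (11.5, 3.5) after.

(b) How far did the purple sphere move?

2.9

The purple sphere moved from about (8.3, 6.0) to (11.1, 5.3), a distance of √(2.8² + 0.7²) ≈ 2.9.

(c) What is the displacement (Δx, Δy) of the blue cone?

(0.5, -0.3)

The blue cone started near (1.0, 2.5) and ended near (1.5, 2.2).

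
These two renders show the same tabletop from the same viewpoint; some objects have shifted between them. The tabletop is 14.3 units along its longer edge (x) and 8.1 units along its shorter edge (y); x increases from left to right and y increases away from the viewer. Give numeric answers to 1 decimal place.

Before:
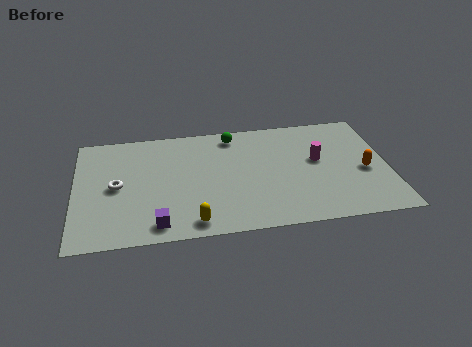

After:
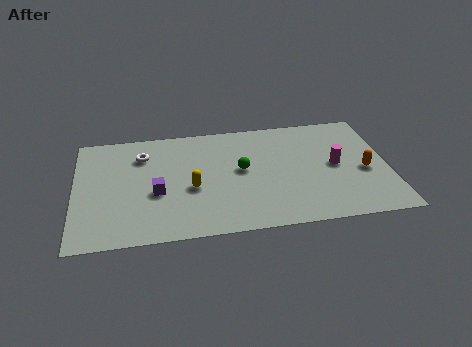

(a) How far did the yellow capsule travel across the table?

2.4

The yellow capsule was near (5.3, 1.0) before and (5.3, 3.4) after, so it travelled √(0.0² + 2.4²) ≈ 2.4 units.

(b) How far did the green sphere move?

2.6

The green sphere was near (7.3, 7.0) before and (7.6, 4.4) after, so it travelled √(0.3² + 2.6²) ≈ 2.6 units.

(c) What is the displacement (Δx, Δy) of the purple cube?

(0.0, 2.2)

From the two frames, the purple cube sits at roughly (3.7, 1.1) before and (3.7, 3.3) after.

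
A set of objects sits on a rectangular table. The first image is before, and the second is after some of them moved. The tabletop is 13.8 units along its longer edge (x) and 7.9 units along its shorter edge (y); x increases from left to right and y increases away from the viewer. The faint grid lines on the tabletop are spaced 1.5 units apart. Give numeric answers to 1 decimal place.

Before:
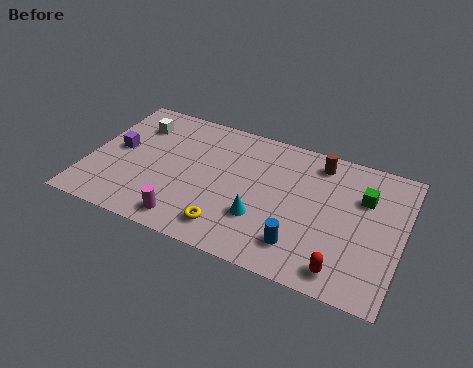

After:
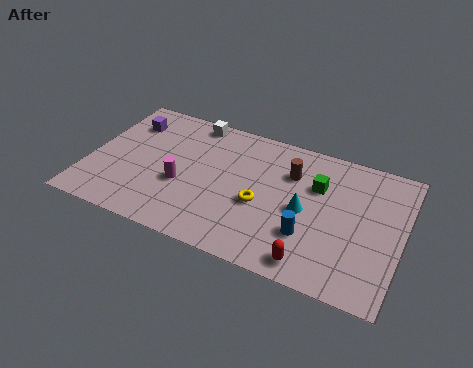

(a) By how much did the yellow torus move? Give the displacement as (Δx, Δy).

(1.2, 1.9)

From the two frames, the yellow torus sits at roughly (6.5, 1.4) before and (7.7, 3.3) after.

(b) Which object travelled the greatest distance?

the white cube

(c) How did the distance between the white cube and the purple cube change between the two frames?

+1.1

The distance was about 1.9 in the first image and 3.0 in the second, so they moved 1.1 units further apart.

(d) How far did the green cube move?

2.0

The green cube was near (12.0, 5.4) before and (10.0, 5.3) after, so it travelled √(2.0² + 0.1²) ≈ 2.0 units.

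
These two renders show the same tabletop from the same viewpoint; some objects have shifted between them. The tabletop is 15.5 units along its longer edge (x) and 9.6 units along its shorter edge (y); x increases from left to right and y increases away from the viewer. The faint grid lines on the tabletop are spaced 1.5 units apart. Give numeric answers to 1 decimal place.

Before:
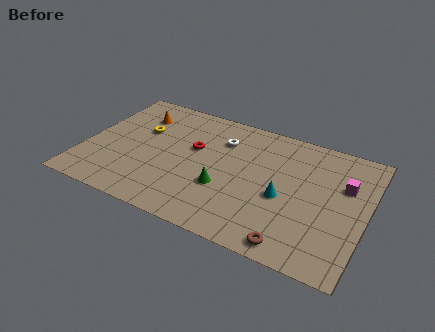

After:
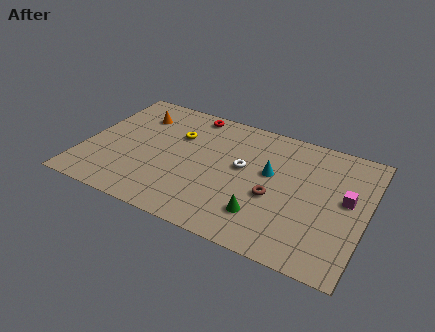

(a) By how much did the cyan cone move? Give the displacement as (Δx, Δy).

(-0.9, 1.5)

The cyan cone was at about (11.1, 4.1) and moved to about (10.2, 5.6).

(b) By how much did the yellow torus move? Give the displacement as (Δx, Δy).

(2.0, 0.4)

The yellow torus was at about (2.9, 6.1) and moved to about (4.9, 6.5).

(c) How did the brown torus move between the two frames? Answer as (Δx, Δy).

(-1.4, 2.9)

The brown torus started near (12.0, 1.0) and ended near (10.6, 3.9).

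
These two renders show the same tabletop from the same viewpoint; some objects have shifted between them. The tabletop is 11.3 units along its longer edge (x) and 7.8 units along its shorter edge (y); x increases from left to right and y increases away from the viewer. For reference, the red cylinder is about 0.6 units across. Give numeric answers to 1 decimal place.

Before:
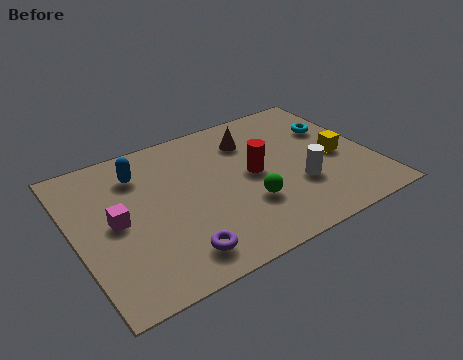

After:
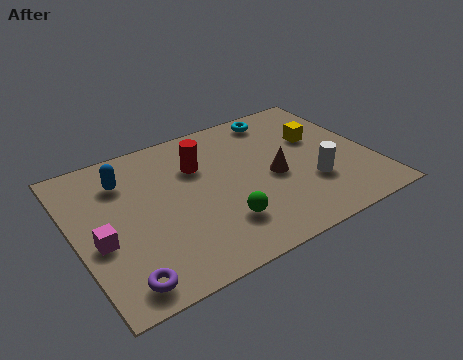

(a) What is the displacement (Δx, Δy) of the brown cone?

(0.5, -2.4)

From the two frames, the brown cone sits at roughly (7.0, 5.9) before and (7.5, 3.5) after.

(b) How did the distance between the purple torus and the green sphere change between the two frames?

+0.9

Before: roughly 3.1 units apart; after: 4.0. That's 0.9 units further apart.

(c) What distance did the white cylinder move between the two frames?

0.5

From (8.3, 2.6) to (8.8, 2.5), the white cylinder covered √(0.5² + 0.1²) ≈ 0.5 units.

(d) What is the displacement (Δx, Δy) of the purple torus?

(-2.1, -0.3)

From the two frames, the purple torus sits at roughly (3.4, 1.3) before and (1.3, 1.0) after.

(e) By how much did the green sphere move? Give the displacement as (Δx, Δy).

(-1.1, -0.5)

From the two frames, the green sphere sits at roughly (6.3, 2.5) before and (5.2, 2.0) after.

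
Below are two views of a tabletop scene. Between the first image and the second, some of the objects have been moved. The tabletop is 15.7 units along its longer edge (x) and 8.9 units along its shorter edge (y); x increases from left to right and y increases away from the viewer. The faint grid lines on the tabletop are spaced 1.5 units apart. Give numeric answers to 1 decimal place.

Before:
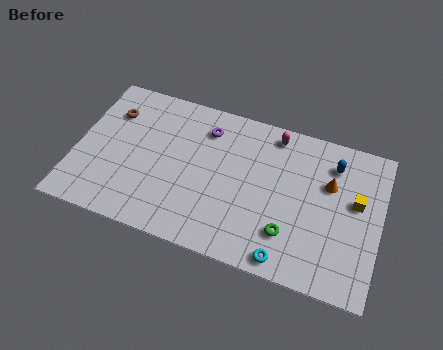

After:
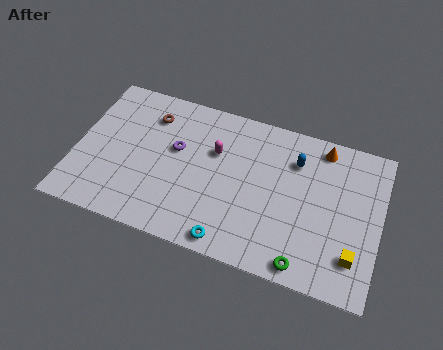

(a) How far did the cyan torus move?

2.9

The cyan torus was near (11.2, 0.9) before and (8.3, 0.9) after, so it travelled √(2.9² + 0.0²) ≈ 2.9 units.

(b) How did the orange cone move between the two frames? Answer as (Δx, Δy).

(-0.5, 2.0)

The orange cone was at about (13.0, 5.8) and moved to about (12.5, 7.8).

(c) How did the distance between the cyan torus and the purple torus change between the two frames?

-2.3

They were about 7.7 units apart before and 5.4 after — 2.3 units closer together.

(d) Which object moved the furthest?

the magenta capsule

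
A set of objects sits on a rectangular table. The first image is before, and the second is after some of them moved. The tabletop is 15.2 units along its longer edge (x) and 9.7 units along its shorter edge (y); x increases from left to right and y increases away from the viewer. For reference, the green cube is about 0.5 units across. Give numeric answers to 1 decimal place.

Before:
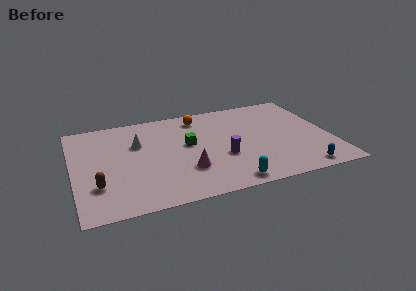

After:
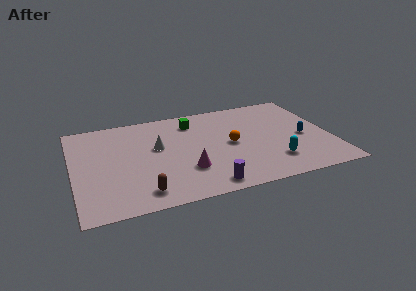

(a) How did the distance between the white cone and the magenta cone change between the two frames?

-1.2

The distance was about 4.4 in the first image and 3.2 in the second, so they moved 1.2 units closer together.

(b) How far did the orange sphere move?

3.8

The orange sphere moved from about (7.7, 8.2) to (9.3, 4.8), a distance of √(1.6² + 3.4²) ≈ 3.8.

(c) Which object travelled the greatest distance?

the orange sphere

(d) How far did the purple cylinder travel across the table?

2.8

The purple cylinder was near (8.7, 3.6) before and (7.5, 1.1) after, so it travelled √(1.2² + 2.5²) ≈ 2.8 units.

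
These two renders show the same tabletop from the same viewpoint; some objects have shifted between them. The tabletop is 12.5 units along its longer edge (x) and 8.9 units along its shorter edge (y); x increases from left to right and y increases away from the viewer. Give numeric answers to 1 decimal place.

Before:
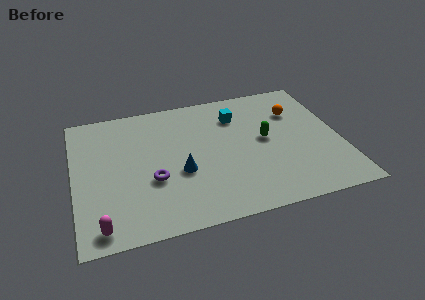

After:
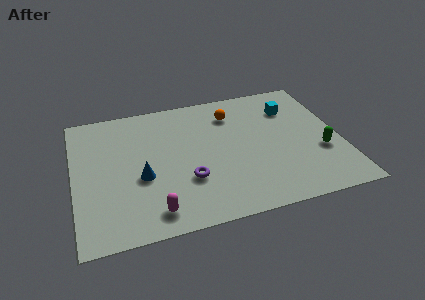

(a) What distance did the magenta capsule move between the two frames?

2.4

The magenta capsule moved from about (1.1, 1.0) to (3.5, 1.3), a distance of √(2.4² + 0.3²) ≈ 2.4.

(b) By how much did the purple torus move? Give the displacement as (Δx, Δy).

(1.6, -0.4)

From the two frames, the purple torus sits at roughly (3.6, 3.3) before and (5.2, 2.9) after.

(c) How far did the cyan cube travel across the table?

2.6

The cyan cube moved from about (7.8, 6.7) to (10.4, 6.6), a distance of √(2.6² + 0.1²) ≈ 2.6.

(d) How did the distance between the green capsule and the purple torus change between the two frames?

+0.7

The distance was about 5.6 in the first image and 6.3 in the second, so they moved 0.7 units further apart.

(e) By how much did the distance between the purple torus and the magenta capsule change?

-1.1

The distance was about 3.4 in the first image and 2.3 in the second, so they moved 1.1 units closer together.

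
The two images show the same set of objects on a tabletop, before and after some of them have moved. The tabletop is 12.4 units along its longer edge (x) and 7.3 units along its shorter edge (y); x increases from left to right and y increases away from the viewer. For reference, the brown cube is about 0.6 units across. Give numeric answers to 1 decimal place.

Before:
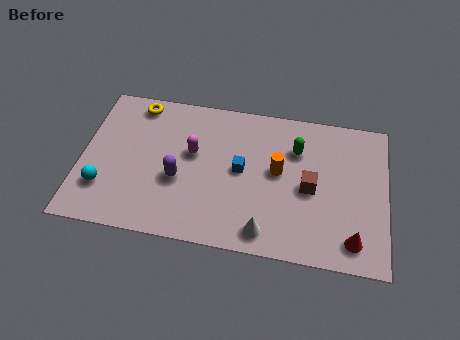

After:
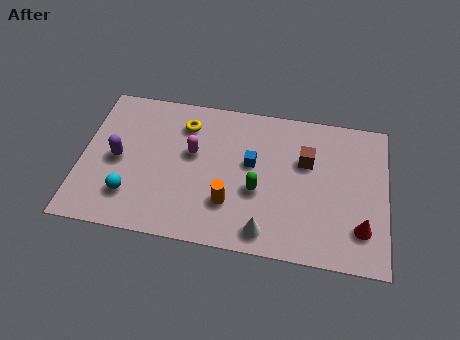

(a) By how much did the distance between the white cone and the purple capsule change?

+2.5

Before: roughly 4.1 units apart; after: 6.6. That's 2.5 units further apart.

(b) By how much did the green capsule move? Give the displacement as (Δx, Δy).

(-1.5, -2.3)

From the two frames, the green capsule sits at roughly (8.7, 5.2) before and (7.2, 2.9) after.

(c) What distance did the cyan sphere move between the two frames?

1.1

From (1.0, 2.0) to (2.1, 1.8), the cyan sphere covered √(1.1² + 0.2²) ≈ 1.1 units.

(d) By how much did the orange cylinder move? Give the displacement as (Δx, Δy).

(-1.9, -1.9)

From the two frames, the orange cylinder sits at roughly (8.0, 4.0) before and (6.1, 2.1) after.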